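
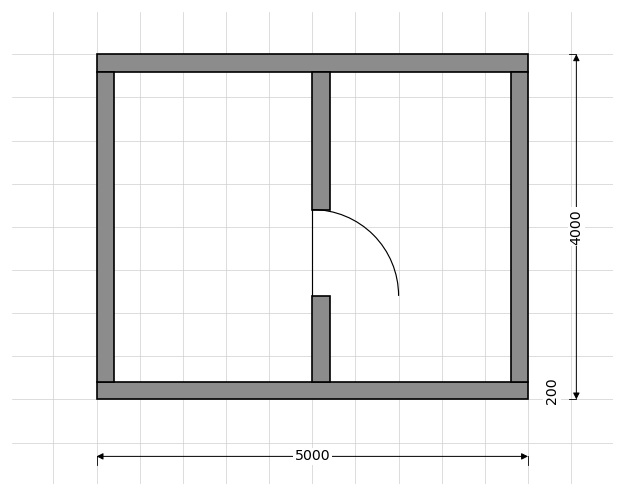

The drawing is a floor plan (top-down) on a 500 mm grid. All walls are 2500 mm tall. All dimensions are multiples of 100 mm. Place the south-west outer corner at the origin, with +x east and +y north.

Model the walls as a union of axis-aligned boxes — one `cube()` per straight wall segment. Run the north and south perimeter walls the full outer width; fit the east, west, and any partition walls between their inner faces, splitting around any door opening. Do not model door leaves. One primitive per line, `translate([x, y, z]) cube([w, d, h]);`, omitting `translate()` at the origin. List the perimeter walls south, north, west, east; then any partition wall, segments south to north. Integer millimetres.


cube([5000, 200, 2500]);
translate([0, 3800, 0]) cube([5000, 200, 2500]);
translate([0, 200, 0]) cube([200, 3600, 2500]);
translate([4800, 200, 0]) cube([200, 3600, 2500]);
translate([2500, 200, 0]) cube([200, 1000, 2500]);
translate([2500, 2200, 0]) cube([200, 1600, 2500]);


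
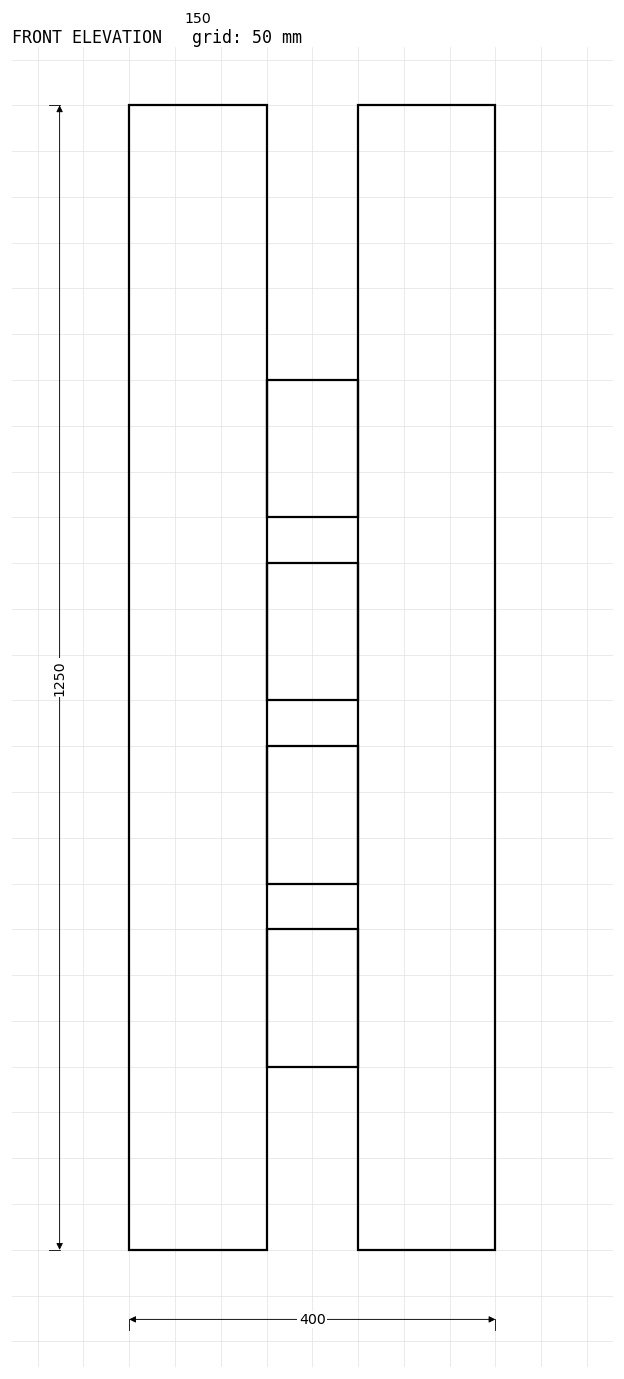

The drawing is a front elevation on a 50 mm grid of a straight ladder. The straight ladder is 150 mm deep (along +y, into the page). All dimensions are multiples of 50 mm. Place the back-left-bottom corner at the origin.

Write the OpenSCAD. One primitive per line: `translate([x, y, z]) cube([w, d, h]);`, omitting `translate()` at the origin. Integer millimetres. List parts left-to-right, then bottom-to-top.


cube([150, 150, 1250]);
translate([150, 0, 200]) cube([100, 150, 150]);
translate([150, 0, 400]) cube([100, 150, 150]);
translate([150, 0, 600]) cube([100, 150, 150]);
translate([150, 0, 800]) cube([100, 150, 150]);
translate([250, 0, 0]) cube([150, 150, 1250]);


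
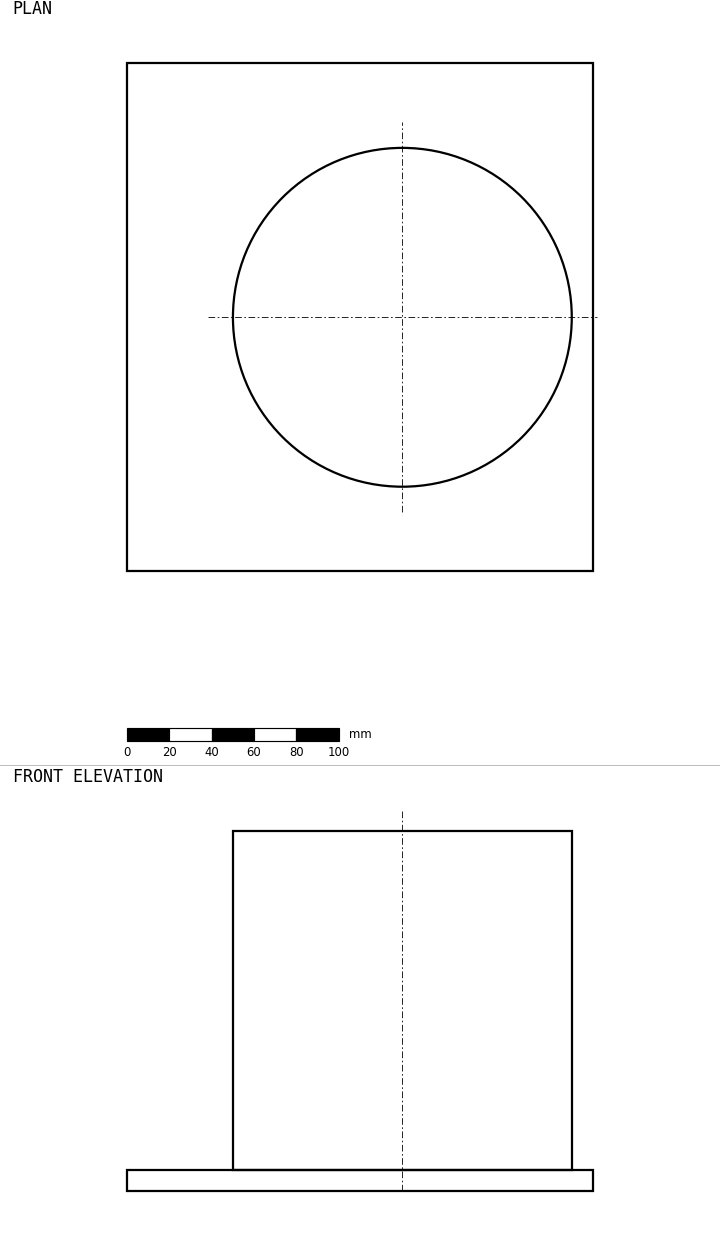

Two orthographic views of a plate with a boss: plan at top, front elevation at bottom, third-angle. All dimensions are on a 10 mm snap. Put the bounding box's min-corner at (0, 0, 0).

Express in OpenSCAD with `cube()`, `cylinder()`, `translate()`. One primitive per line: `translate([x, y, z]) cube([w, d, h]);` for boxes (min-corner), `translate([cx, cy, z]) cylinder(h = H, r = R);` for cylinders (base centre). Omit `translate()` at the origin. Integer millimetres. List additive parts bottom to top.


cube([220, 240, 10]);
translate([130, 120, 10]) cylinder(h = 160, r = 80);


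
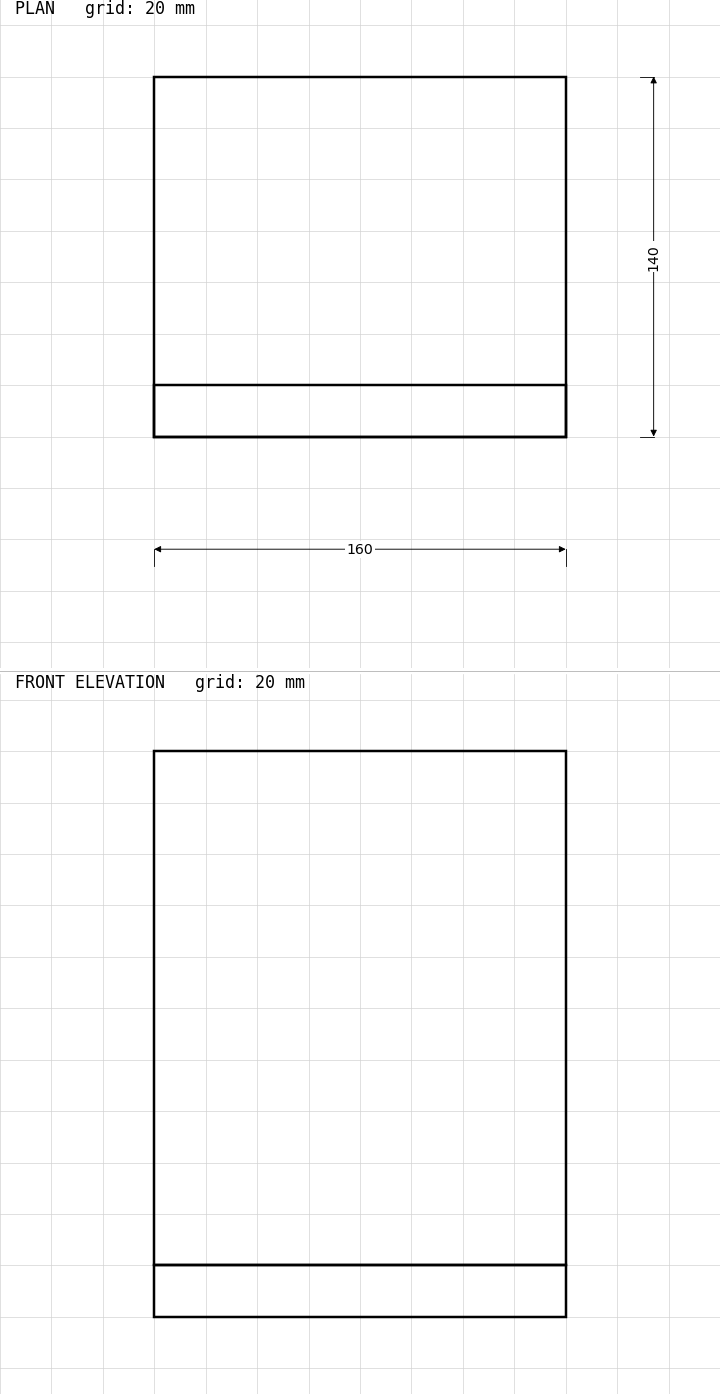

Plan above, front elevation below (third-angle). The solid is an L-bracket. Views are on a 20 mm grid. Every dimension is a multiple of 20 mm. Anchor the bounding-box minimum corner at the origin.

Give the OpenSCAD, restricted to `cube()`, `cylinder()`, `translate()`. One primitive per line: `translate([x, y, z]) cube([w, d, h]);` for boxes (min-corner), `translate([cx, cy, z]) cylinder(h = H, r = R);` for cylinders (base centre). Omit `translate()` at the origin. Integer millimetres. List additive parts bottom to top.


cube([160, 140, 20]);
translate([0, 0, 20]) cube([160, 20, 200]);


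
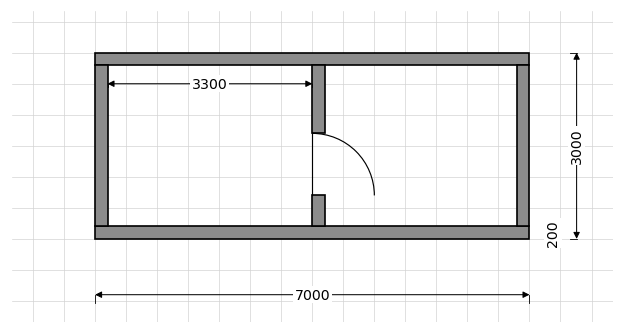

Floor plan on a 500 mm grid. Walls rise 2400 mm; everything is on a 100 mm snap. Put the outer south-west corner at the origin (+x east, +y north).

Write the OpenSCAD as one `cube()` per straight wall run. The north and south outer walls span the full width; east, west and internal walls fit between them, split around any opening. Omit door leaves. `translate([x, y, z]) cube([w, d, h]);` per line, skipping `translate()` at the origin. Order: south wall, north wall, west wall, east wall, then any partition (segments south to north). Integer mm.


cube([7000, 200, 2400]);
translate([0, 2800, 0]) cube([7000, 200, 2400]);
translate([0, 200, 0]) cube([200, 2600, 2400]);
translate([6800, 200, 0]) cube([200, 2600, 2400]);
translate([3500, 200, 0]) cube([200, 500, 2400]);
translate([3500, 1700, 0]) cube([200, 1100, 2400]);


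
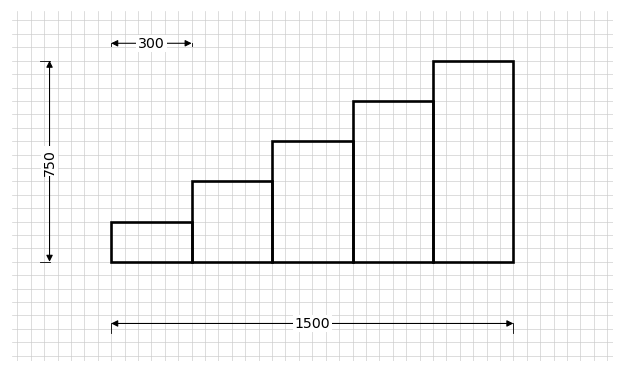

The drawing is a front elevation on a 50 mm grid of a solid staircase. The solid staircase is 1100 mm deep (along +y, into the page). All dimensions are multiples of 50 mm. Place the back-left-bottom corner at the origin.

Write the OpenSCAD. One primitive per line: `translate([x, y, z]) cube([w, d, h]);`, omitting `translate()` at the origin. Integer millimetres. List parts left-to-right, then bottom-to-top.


cube([300, 1100, 150]);
translate([300, 0, 0]) cube([300, 1100, 300]);
translate([600, 0, 0]) cube([300, 1100, 450]);
translate([900, 0, 0]) cube([300, 1100, 600]);
translate([1200, 0, 0]) cube([300, 1100, 750]);


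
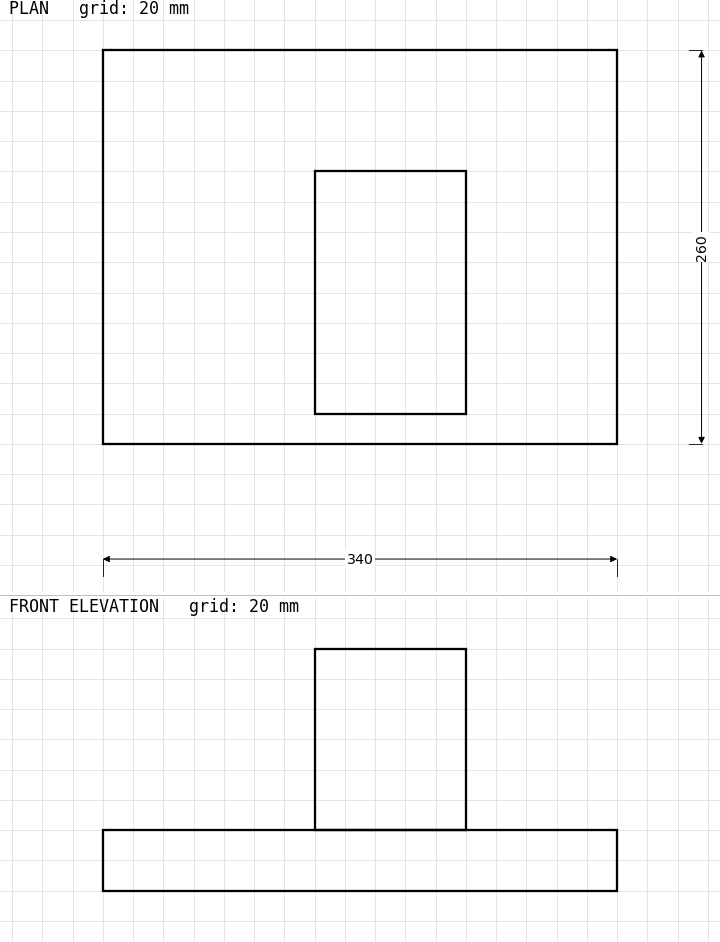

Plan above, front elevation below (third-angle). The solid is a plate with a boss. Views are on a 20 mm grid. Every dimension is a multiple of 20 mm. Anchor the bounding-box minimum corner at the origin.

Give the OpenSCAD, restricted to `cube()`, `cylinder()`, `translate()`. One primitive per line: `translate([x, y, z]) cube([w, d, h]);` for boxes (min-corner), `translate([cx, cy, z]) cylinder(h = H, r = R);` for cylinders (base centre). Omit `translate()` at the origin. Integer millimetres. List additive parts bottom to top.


cube([340, 260, 40]);
translate([140, 20, 40]) cube([100, 160, 120]);


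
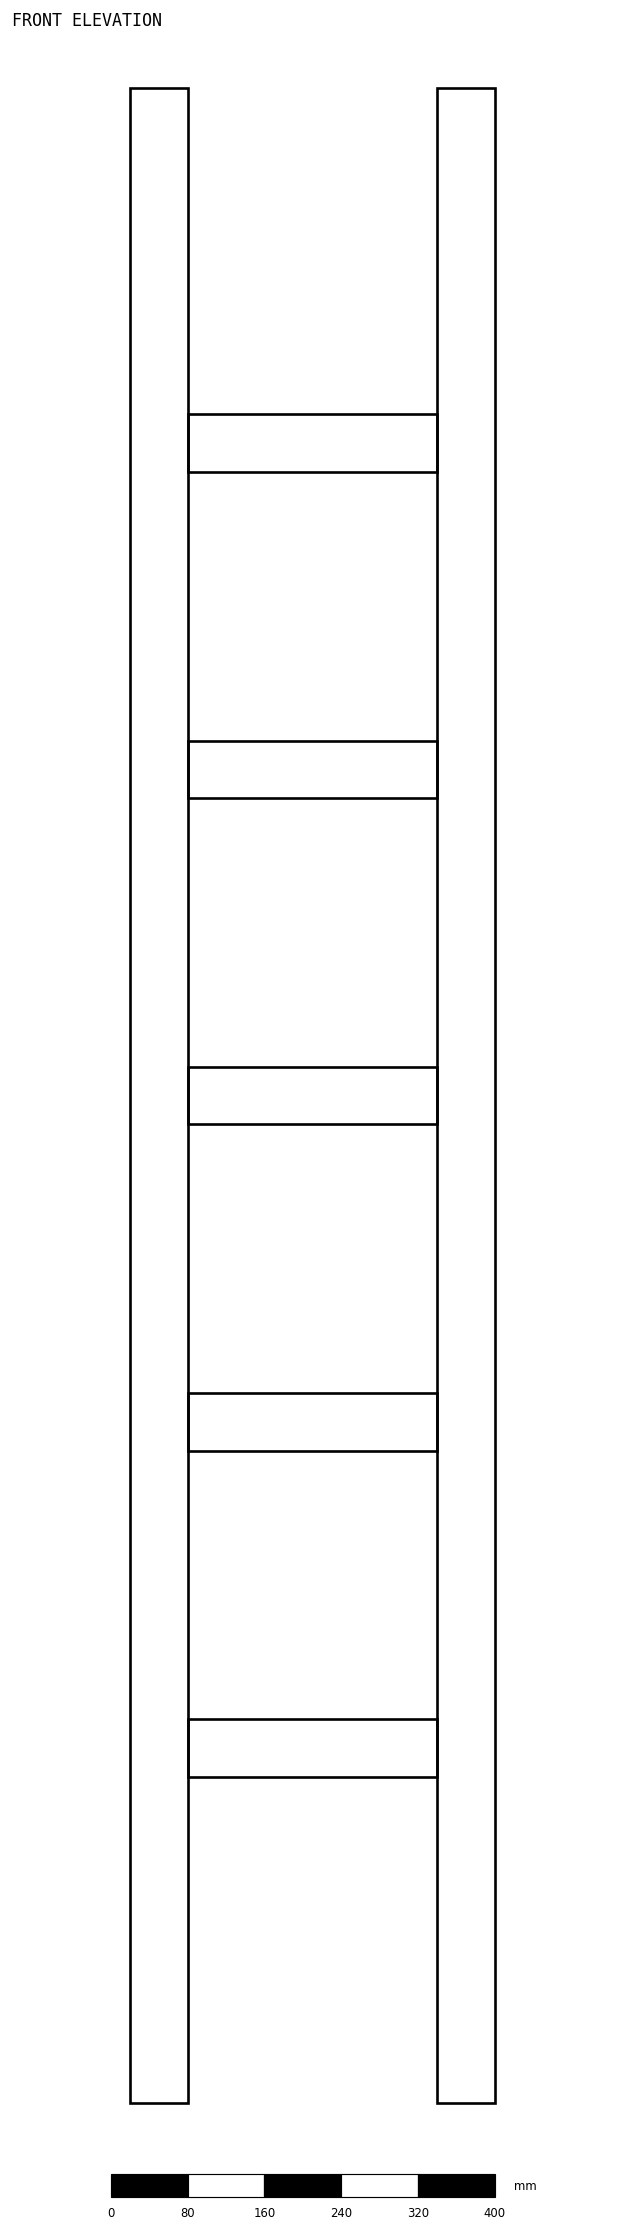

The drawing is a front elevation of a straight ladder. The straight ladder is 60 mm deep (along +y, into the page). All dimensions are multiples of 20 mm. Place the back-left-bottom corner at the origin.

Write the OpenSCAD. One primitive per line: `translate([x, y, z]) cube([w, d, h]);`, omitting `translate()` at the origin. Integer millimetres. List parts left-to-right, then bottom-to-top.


cube([60, 60, 2100]);
translate([60, 0, 340]) cube([260, 60, 60]);
translate([60, 0, 680]) cube([260, 60, 60]);
translate([60, 0, 1020]) cube([260, 60, 60]);
translate([60, 0, 1360]) cube([260, 60, 60]);
translate([60, 0, 1700]) cube([260, 60, 60]);
translate([320, 0, 0]) cube([60, 60, 2100]);


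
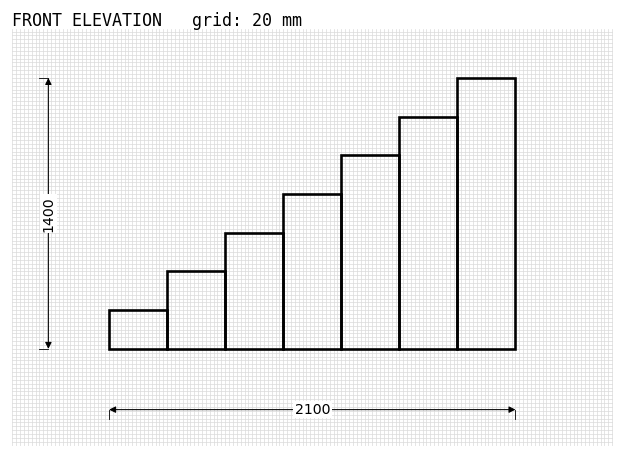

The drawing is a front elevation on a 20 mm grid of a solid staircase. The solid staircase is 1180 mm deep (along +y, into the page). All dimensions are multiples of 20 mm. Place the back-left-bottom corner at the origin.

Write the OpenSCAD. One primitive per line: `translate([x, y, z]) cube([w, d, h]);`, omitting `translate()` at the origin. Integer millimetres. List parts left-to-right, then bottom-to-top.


cube([300, 1180, 200]);
translate([300, 0, 0]) cube([300, 1180, 400]);
translate([600, 0, 0]) cube([300, 1180, 600]);
translate([900, 0, 0]) cube([300, 1180, 800]);
translate([1200, 0, 0]) cube([300, 1180, 1000]);
translate([1500, 0, 0]) cube([300, 1180, 1200]);
translate([1800, 0, 0]) cube([300, 1180, 1400]);


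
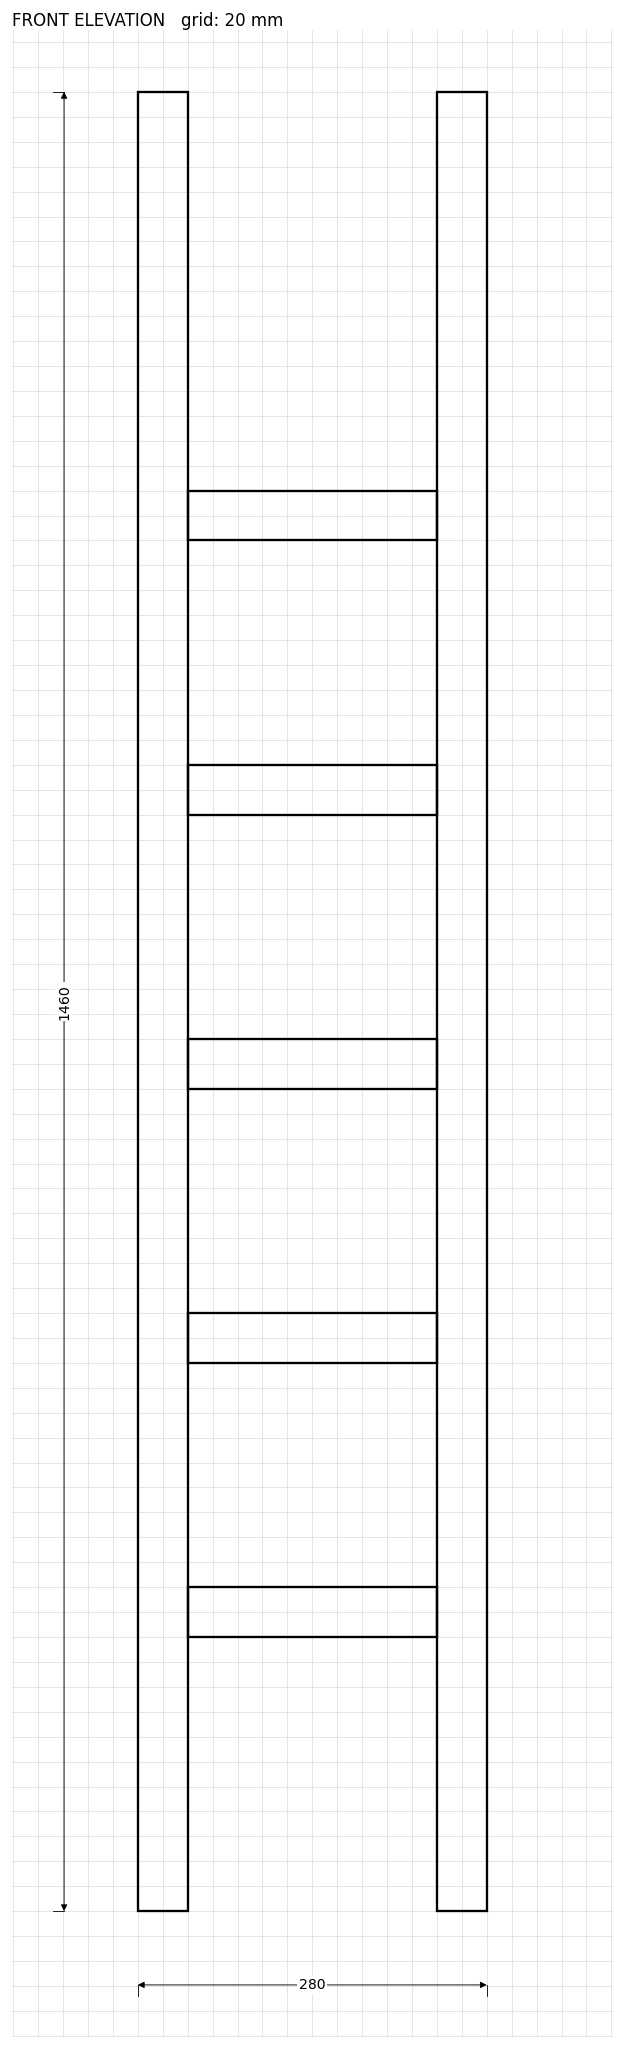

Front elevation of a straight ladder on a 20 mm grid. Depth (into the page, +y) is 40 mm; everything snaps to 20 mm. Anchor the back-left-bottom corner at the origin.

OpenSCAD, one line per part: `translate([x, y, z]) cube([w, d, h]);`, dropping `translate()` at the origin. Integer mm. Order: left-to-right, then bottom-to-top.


cube([40, 40, 1460]);
translate([40, 0, 220]) cube([200, 40, 40]);
translate([40, 0, 440]) cube([200, 40, 40]);
translate([40, 0, 660]) cube([200, 40, 40]);
translate([40, 0, 880]) cube([200, 40, 40]);
translate([40, 0, 1100]) cube([200, 40, 40]);
translate([240, 0, 0]) cube([40, 40, 1460]);


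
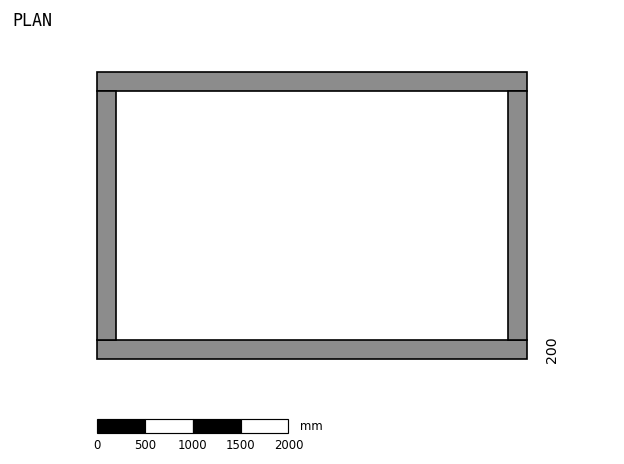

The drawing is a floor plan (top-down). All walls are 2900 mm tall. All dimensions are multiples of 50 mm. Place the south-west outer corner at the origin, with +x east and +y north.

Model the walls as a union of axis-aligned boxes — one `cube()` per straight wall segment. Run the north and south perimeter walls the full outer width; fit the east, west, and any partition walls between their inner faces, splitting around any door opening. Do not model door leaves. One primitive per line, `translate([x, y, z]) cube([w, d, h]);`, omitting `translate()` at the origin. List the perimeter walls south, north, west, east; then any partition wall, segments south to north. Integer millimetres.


cube([4500, 200, 2900]);
translate([0, 2800, 0]) cube([4500, 200, 2900]);
translate([0, 200, 0]) cube([200, 2600, 2900]);
translate([4300, 200, 0]) cube([200, 2600, 2900]);


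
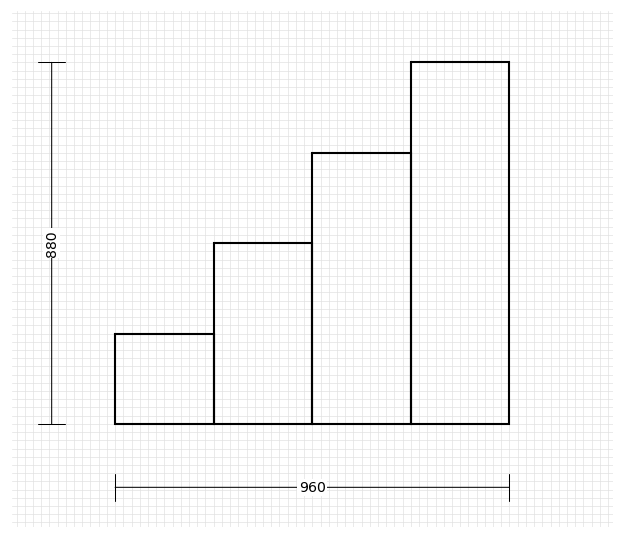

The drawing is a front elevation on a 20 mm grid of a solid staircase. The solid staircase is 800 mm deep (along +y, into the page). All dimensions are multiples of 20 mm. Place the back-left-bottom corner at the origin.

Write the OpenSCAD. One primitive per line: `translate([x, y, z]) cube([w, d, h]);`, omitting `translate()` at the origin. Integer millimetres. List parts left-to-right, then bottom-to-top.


cube([240, 800, 220]);
translate([240, 0, 0]) cube([240, 800, 440]);
translate([480, 0, 0]) cube([240, 800, 660]);
translate([720, 0, 0]) cube([240, 800, 880]);


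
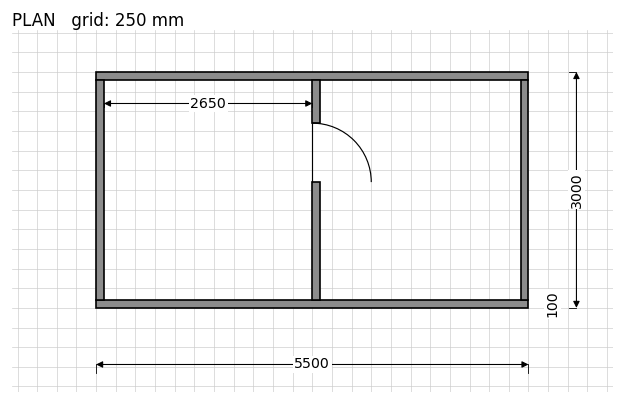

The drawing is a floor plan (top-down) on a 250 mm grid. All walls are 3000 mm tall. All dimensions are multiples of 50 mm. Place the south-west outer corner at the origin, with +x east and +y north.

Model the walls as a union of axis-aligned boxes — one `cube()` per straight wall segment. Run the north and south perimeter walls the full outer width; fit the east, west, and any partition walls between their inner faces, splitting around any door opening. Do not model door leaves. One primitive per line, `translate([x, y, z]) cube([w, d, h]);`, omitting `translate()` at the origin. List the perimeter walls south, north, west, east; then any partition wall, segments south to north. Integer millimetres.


cube([5500, 100, 3000]);
translate([0, 2900, 0]) cube([5500, 100, 3000]);
translate([0, 100, 0]) cube([100, 2800, 3000]);
translate([5400, 100, 0]) cube([100, 2800, 3000]);
translate([2750, 100, 0]) cube([100, 1500, 3000]);
translate([2750, 2350, 0]) cube([100, 550, 3000]);


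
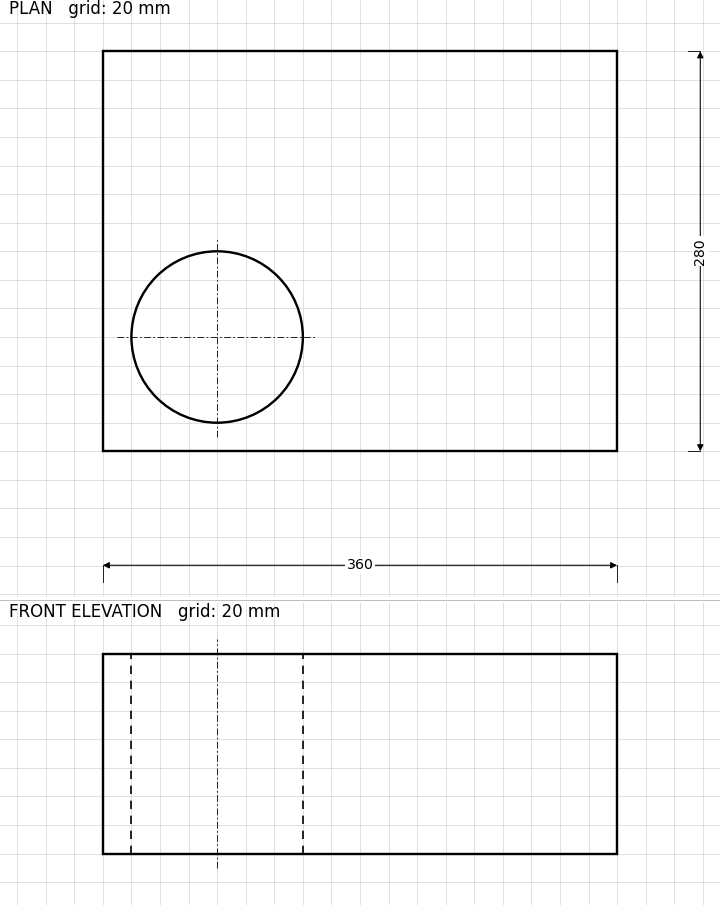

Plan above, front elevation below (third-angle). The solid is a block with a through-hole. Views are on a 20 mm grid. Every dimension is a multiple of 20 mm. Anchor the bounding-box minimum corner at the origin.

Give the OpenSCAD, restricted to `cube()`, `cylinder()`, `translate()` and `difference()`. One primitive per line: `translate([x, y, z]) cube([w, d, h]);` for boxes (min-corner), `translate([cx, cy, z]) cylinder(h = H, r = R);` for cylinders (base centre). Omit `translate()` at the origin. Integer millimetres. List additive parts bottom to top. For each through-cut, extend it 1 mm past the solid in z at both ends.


difference() {
  cube([360, 280, 140]);
  translate([80, 80, -1]) cylinder(h = 142, r = 60);
}


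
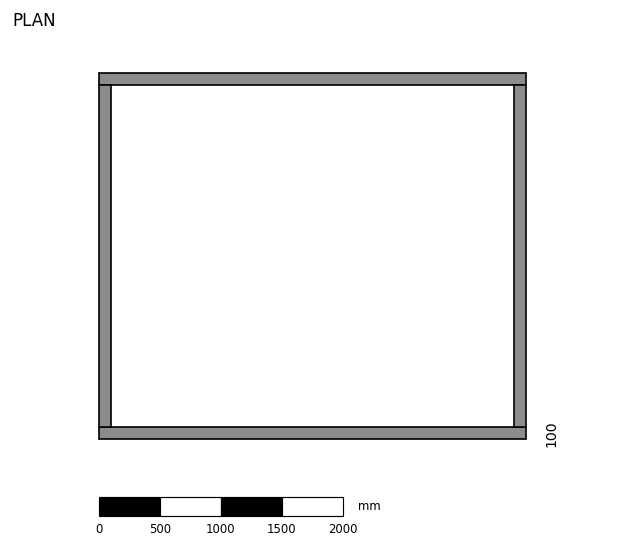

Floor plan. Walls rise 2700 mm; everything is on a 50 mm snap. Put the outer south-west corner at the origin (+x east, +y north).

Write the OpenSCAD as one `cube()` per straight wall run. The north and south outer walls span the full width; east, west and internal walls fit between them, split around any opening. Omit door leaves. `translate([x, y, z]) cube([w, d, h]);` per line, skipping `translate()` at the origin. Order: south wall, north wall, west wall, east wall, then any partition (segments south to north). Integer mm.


cube([3500, 100, 2700]);
translate([0, 2900, 0]) cube([3500, 100, 2700]);
translate([0, 100, 0]) cube([100, 2800, 2700]);
translate([3400, 100, 0]) cube([100, 2800, 2700]);


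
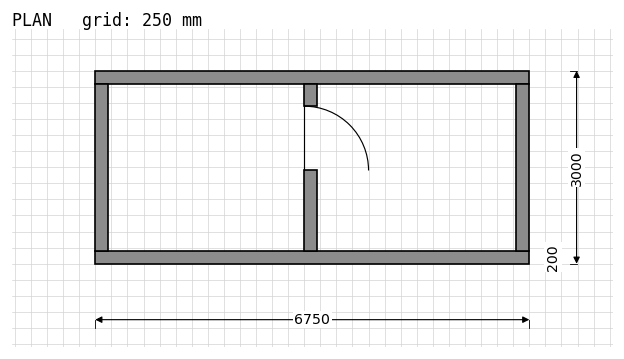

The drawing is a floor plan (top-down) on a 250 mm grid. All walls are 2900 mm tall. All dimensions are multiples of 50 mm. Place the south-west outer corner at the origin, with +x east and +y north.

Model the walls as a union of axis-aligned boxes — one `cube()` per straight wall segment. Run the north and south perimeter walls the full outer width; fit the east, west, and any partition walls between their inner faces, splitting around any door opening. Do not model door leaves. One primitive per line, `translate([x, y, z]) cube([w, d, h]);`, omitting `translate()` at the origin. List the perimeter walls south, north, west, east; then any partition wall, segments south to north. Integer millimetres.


cube([6750, 200, 2900]);
translate([0, 2800, 0]) cube([6750, 200, 2900]);
translate([0, 200, 0]) cube([200, 2600, 2900]);
translate([6550, 200, 0]) cube([200, 2600, 2900]);
translate([3250, 200, 0]) cube([200, 1250, 2900]);
translate([3250, 2450, 0]) cube([200, 350, 2900]);


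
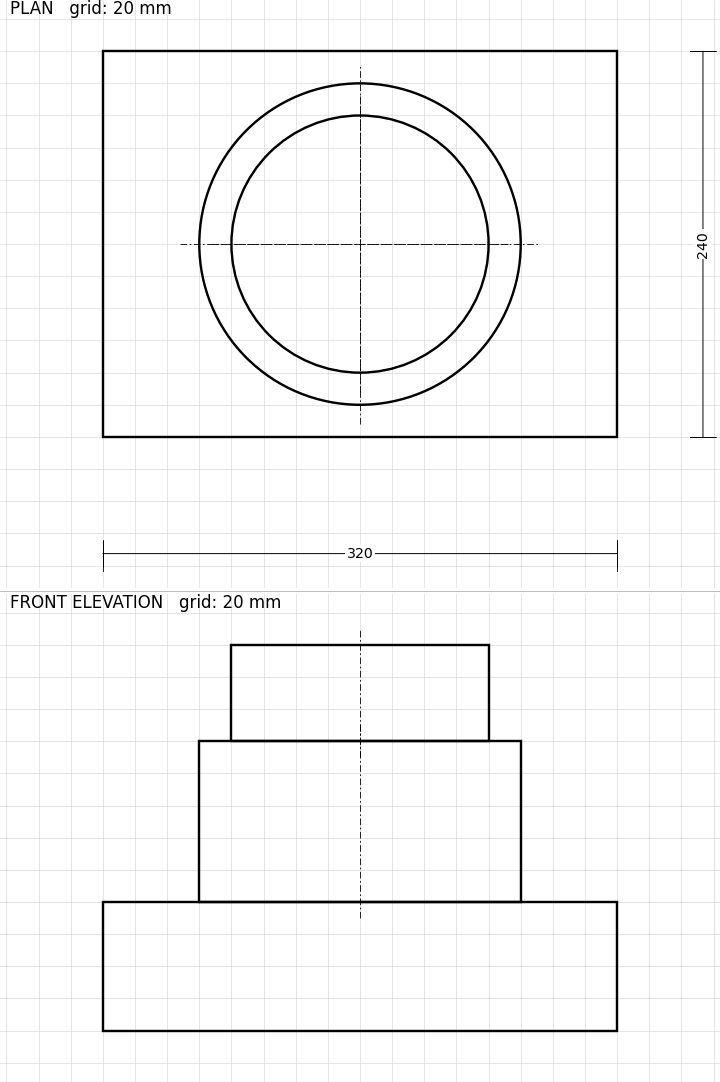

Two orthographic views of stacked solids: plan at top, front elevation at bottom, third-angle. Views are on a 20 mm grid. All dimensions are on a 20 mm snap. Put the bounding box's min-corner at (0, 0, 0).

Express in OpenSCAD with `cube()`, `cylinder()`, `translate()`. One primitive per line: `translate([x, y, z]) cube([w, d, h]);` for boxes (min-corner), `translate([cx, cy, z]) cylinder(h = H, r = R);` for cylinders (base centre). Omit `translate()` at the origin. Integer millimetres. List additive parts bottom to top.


cube([320, 240, 80]);
translate([160, 120, 80]) cylinder(h = 100, r = 100);
translate([160, 120, 180]) cylinder(h = 60, r = 80);


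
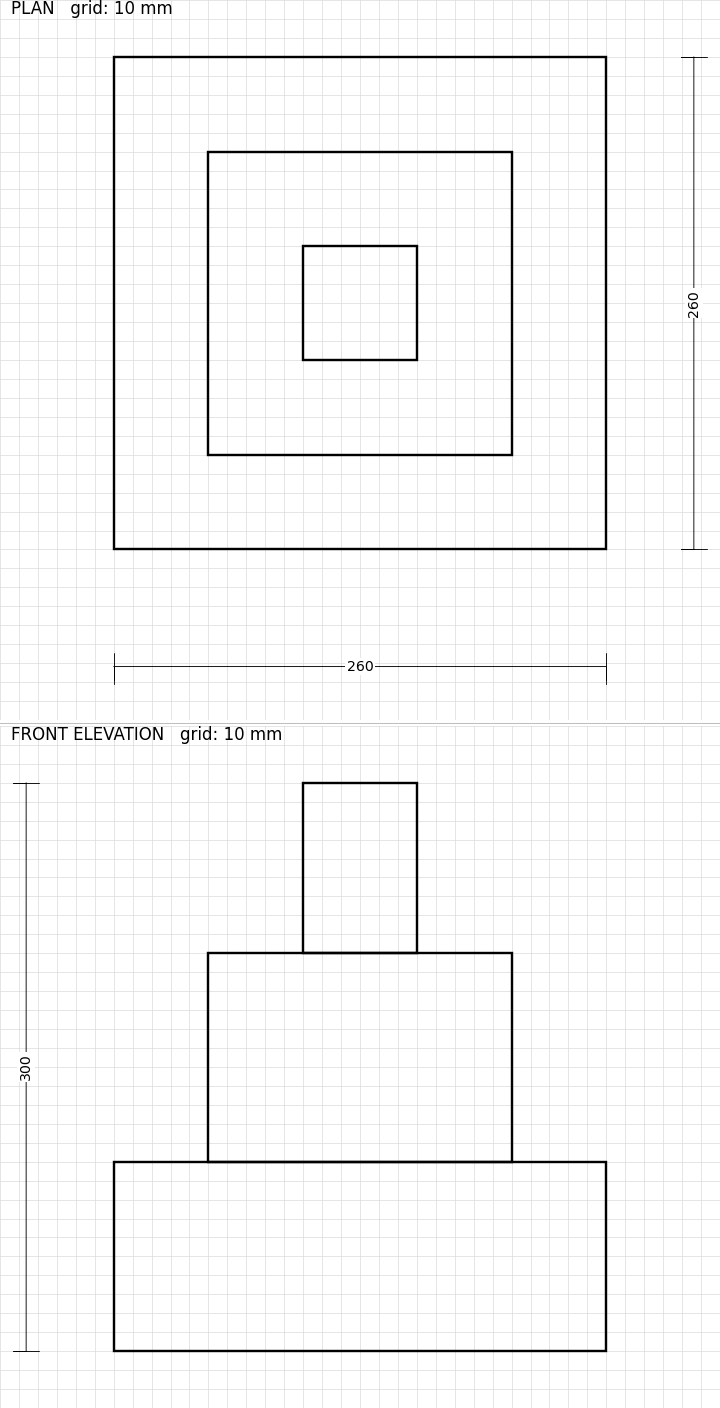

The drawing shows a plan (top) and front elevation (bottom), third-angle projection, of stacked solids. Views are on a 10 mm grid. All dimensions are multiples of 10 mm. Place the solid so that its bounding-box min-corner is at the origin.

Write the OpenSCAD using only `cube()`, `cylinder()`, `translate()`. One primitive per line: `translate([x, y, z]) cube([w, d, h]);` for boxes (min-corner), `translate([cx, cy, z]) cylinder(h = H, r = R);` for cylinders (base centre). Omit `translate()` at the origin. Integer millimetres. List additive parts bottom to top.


cube([260, 260, 100]);
translate([50, 50, 100]) cube([160, 160, 110]);
translate([100, 100, 210]) cube([60, 60, 90]);


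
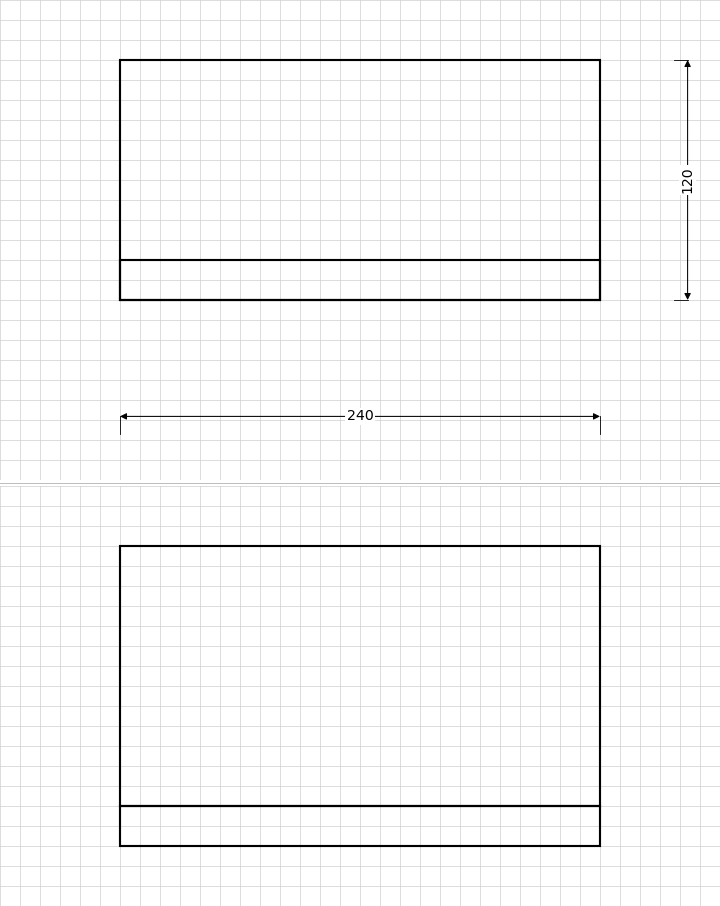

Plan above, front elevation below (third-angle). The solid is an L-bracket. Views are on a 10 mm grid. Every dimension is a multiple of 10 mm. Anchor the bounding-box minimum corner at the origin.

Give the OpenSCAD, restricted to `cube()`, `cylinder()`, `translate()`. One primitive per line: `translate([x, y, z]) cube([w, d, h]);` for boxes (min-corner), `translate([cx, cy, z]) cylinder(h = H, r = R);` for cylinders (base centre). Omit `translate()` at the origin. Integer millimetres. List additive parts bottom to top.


cube([240, 120, 20]);
translate([0, 0, 20]) cube([240, 20, 130]);


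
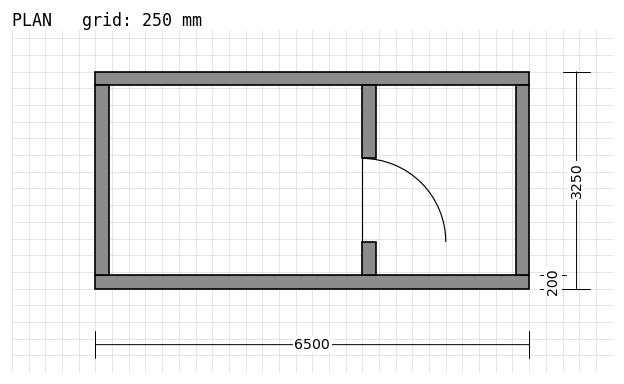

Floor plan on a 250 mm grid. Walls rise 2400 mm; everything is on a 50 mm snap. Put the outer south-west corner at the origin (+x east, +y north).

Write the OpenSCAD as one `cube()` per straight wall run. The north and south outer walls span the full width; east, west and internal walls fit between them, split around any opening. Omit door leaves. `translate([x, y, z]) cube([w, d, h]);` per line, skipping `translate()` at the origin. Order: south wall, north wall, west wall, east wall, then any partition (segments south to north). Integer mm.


cube([6500, 200, 2400]);
translate([0, 3050, 0]) cube([6500, 200, 2400]);
translate([0, 200, 0]) cube([200, 2850, 2400]);
translate([6300, 200, 0]) cube([200, 2850, 2400]);
translate([4000, 200, 0]) cube([200, 500, 2400]);
translate([4000, 1950, 0]) cube([200, 1100, 2400]);


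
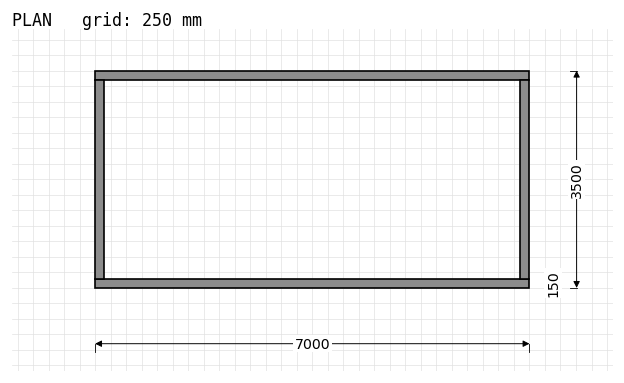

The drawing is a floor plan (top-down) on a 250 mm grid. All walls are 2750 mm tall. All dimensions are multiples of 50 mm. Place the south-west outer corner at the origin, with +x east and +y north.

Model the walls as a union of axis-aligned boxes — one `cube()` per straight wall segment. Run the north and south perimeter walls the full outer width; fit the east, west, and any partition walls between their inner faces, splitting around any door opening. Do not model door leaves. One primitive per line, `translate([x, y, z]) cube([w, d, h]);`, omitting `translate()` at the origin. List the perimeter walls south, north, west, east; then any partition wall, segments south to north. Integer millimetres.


cube([7000, 150, 2750]);
translate([0, 3350, 0]) cube([7000, 150, 2750]);
translate([0, 150, 0]) cube([150, 3200, 2750]);
translate([6850, 150, 0]) cube([150, 3200, 2750]);


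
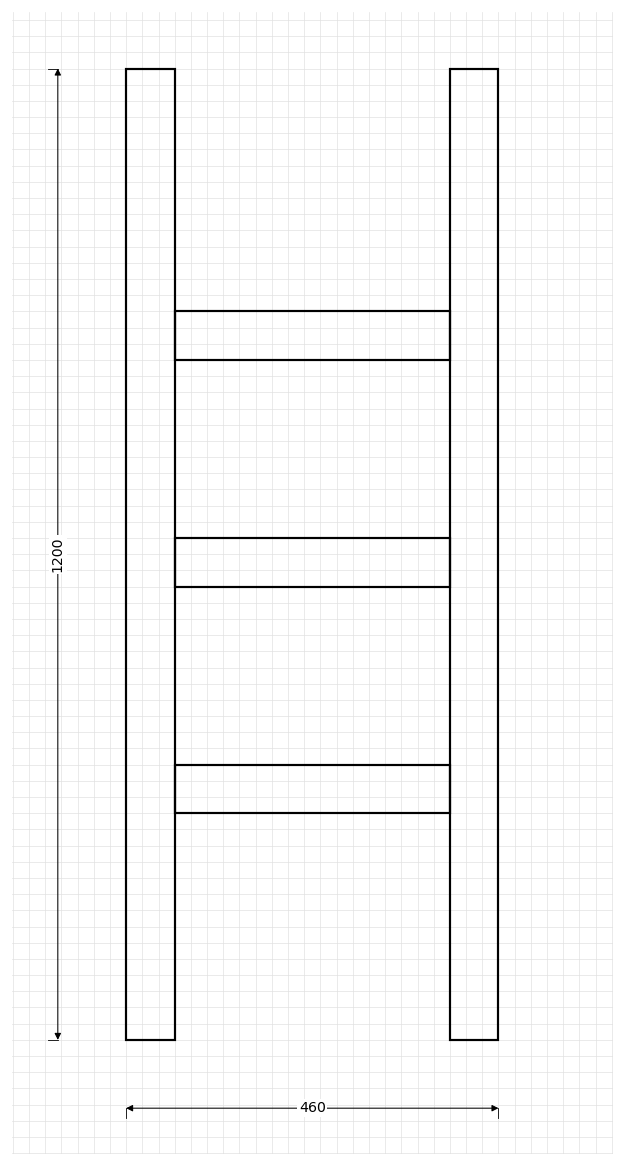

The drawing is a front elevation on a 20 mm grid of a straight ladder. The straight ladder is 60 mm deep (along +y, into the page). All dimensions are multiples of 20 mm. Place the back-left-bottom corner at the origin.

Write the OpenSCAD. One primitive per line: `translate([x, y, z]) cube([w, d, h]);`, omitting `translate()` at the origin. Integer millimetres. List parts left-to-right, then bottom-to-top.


cube([60, 60, 1200]);
translate([60, 0, 280]) cube([340, 60, 60]);
translate([60, 0, 560]) cube([340, 60, 60]);
translate([60, 0, 840]) cube([340, 60, 60]);
translate([400, 0, 0]) cube([60, 60, 1200]);


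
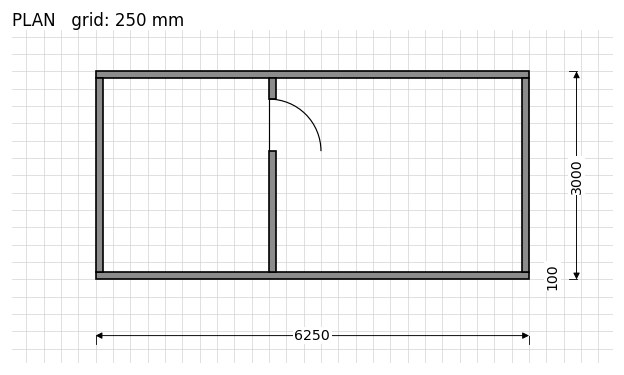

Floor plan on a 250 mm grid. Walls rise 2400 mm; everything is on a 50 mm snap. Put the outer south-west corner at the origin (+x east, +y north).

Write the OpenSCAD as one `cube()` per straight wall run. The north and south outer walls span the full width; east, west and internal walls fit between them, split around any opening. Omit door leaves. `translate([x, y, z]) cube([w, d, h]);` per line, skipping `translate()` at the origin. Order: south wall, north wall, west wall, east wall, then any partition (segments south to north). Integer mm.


cube([6250, 100, 2400]);
translate([0, 2900, 0]) cube([6250, 100, 2400]);
translate([0, 100, 0]) cube([100, 2800, 2400]);
translate([6150, 100, 0]) cube([100, 2800, 2400]);
translate([2500, 100, 0]) cube([100, 1750, 2400]);
translate([2500, 2600, 0]) cube([100, 300, 2400]);


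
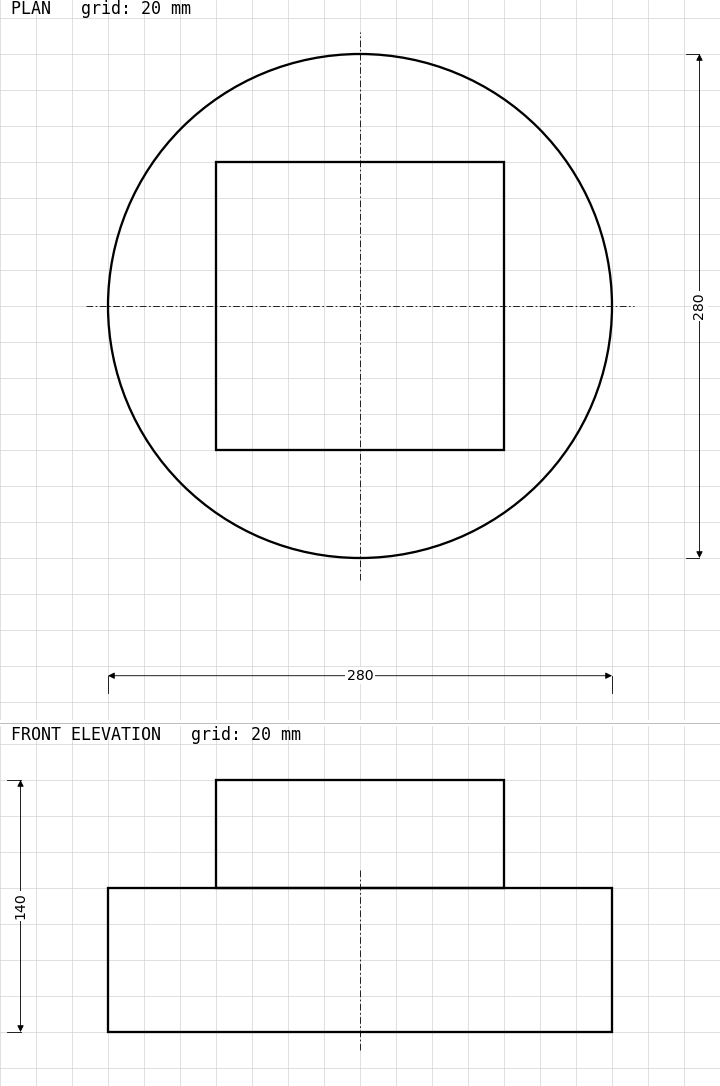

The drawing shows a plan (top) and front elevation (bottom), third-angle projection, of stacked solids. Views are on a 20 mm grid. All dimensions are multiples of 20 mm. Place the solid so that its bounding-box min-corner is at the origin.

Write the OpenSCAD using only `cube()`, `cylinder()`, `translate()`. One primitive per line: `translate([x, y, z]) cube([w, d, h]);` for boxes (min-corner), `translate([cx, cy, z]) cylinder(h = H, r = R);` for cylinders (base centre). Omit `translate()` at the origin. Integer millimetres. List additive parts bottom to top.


translate([140, 140, 0]) cylinder(h = 80, r = 140);
translate([60, 60, 80]) cube([160, 160, 60]);


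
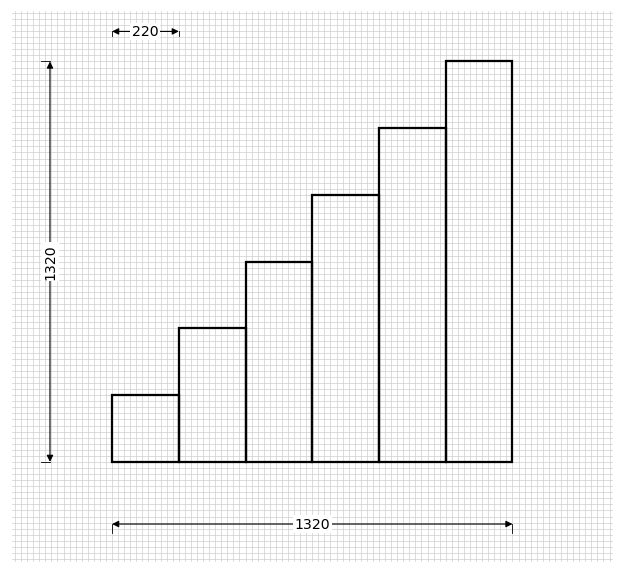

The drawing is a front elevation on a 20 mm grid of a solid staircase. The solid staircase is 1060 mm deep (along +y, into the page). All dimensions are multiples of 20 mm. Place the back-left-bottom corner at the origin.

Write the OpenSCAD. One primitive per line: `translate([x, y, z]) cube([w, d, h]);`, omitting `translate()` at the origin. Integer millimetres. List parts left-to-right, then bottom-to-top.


cube([220, 1060, 220]);
translate([220, 0, 0]) cube([220, 1060, 440]);
translate([440, 0, 0]) cube([220, 1060, 660]);
translate([660, 0, 0]) cube([220, 1060, 880]);
translate([880, 0, 0]) cube([220, 1060, 1100]);
translate([1100, 0, 0]) cube([220, 1060, 1320]);


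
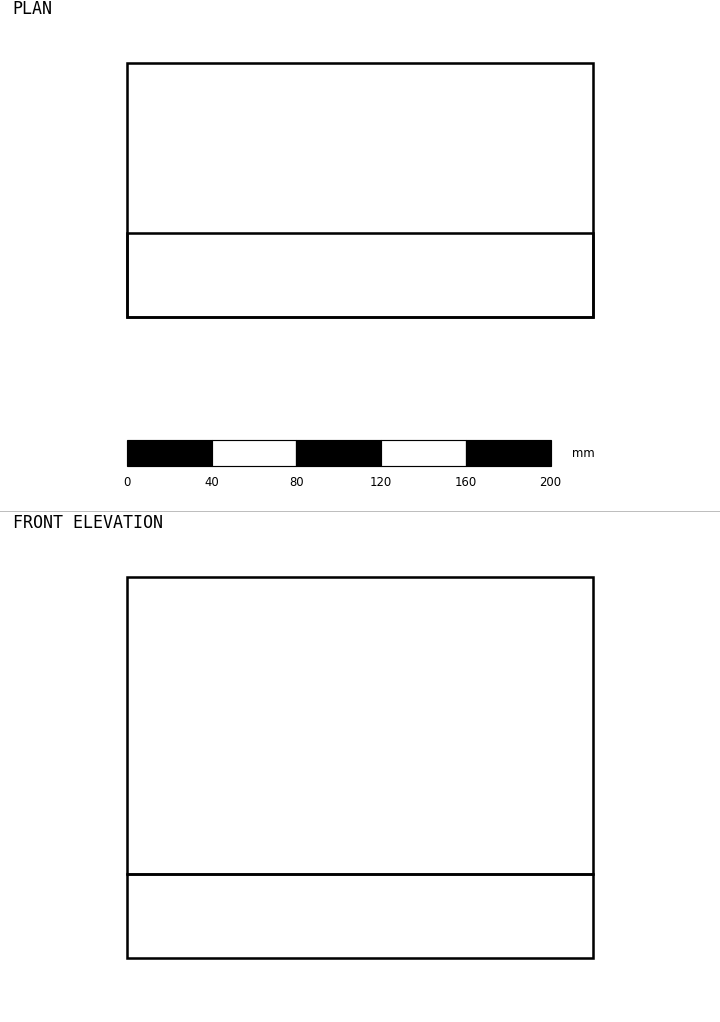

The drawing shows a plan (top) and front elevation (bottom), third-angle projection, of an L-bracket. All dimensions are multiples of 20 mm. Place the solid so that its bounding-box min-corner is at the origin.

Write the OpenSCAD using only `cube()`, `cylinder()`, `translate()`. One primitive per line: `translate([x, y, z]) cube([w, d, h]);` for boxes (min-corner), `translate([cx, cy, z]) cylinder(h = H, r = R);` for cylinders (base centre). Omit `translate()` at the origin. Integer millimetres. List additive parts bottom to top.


cube([220, 120, 40]);
translate([0, 0, 40]) cube([220, 40, 140]);


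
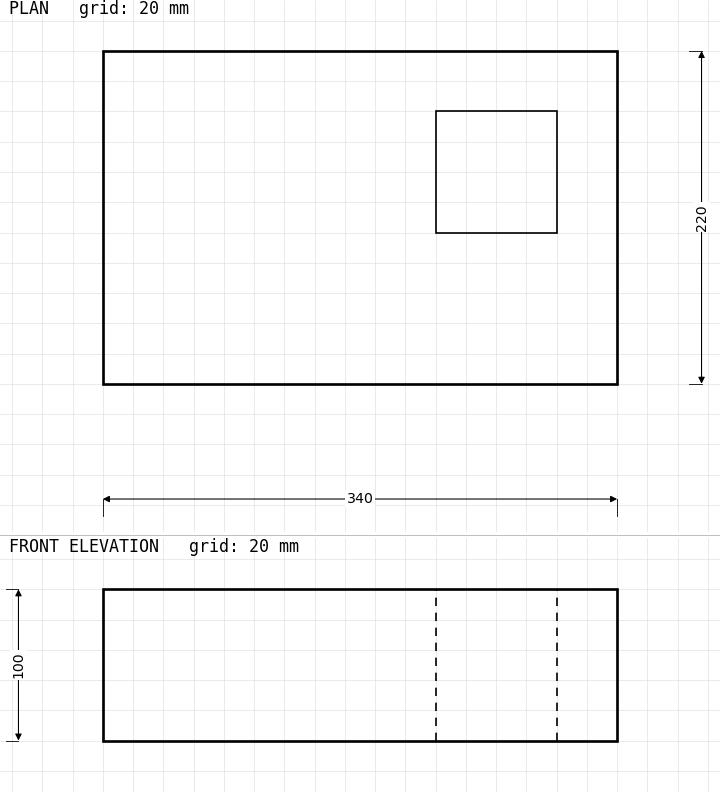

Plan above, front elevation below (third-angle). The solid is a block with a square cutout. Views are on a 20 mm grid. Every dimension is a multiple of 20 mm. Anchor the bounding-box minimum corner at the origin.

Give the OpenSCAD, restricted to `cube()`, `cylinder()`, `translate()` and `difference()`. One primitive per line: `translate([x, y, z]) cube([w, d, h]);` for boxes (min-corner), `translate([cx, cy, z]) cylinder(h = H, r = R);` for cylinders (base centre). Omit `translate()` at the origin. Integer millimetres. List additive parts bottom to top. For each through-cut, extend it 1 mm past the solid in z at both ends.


difference() {
  cube([340, 220, 100]);
  translate([220, 100, -1]) cube([80, 80, 102]);
}


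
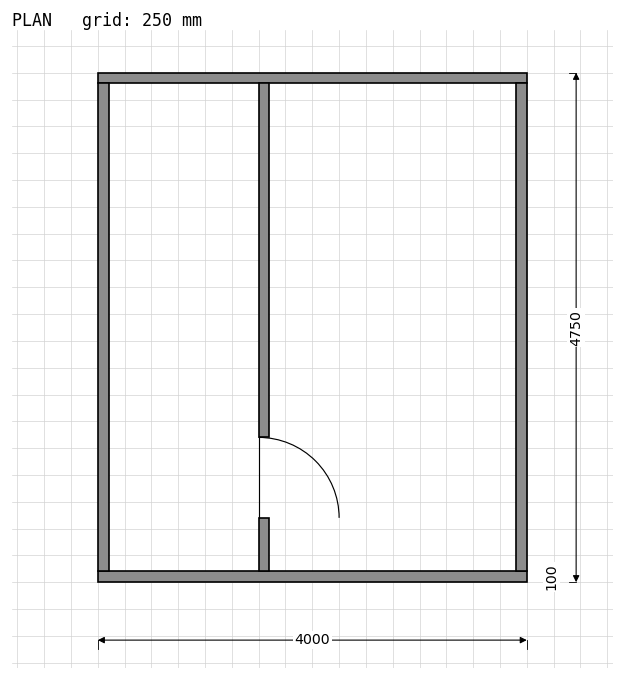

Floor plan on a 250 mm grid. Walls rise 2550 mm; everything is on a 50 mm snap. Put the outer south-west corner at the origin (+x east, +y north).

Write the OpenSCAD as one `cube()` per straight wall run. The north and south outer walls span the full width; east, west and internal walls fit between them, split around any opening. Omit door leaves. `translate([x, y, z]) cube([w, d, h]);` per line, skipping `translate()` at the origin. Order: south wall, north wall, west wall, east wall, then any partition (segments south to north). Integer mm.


cube([4000, 100, 2550]);
translate([0, 4650, 0]) cube([4000, 100, 2550]);
translate([0, 100, 0]) cube([100, 4550, 2550]);
translate([3900, 100, 0]) cube([100, 4550, 2550]);
translate([1500, 100, 0]) cube([100, 500, 2550]);
translate([1500, 1350, 0]) cube([100, 3300, 2550]);


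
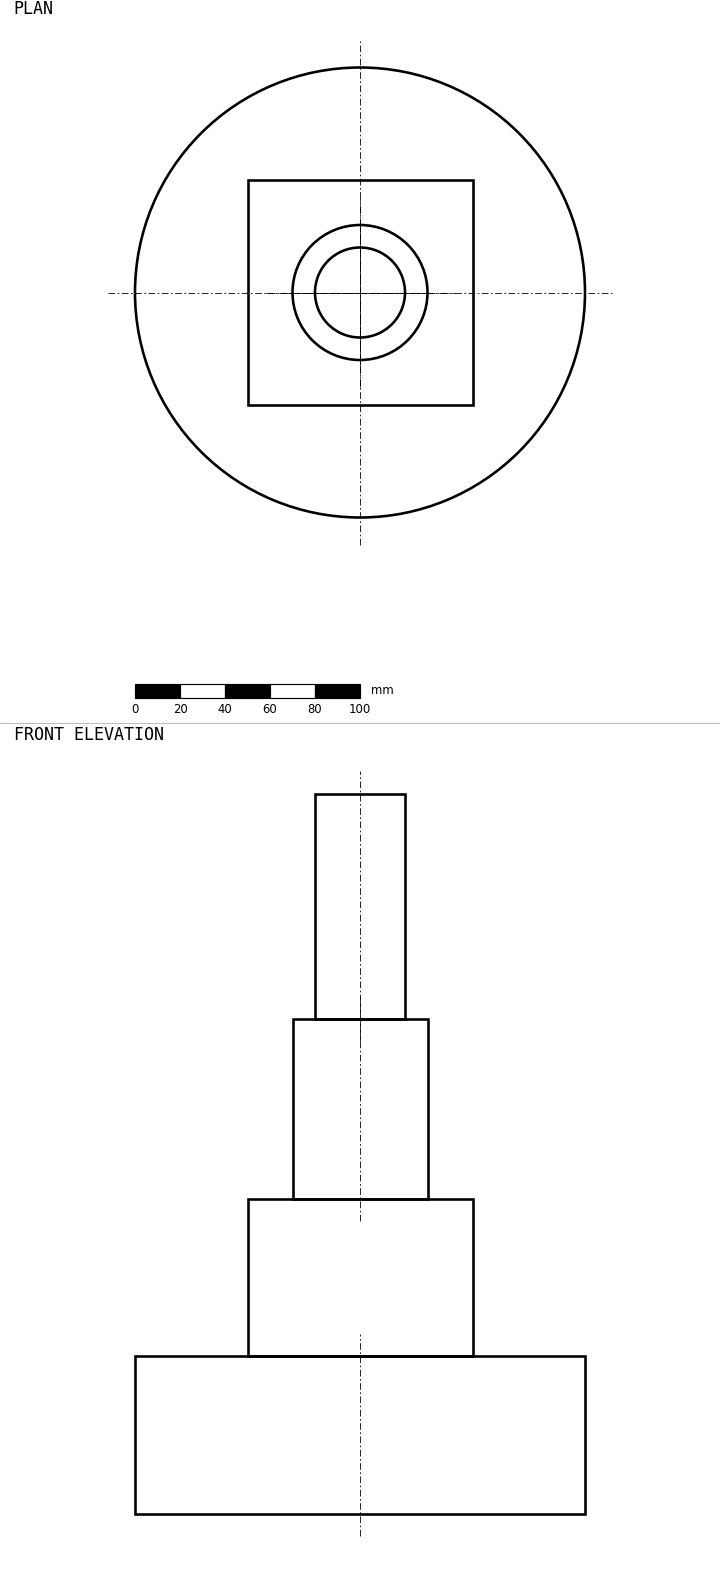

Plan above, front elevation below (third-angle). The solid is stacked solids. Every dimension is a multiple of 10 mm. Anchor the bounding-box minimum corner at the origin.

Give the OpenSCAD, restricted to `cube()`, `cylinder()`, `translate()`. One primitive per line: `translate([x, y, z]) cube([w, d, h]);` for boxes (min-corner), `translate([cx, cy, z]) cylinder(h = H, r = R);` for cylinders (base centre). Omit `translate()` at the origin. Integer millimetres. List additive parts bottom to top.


translate([100, 100, 0]) cylinder(h = 70, r = 100);
translate([50, 50, 70]) cube([100, 100, 70]);
translate([100, 100, 140]) cylinder(h = 80, r = 30);
translate([100, 100, 220]) cylinder(h = 100, r = 20);


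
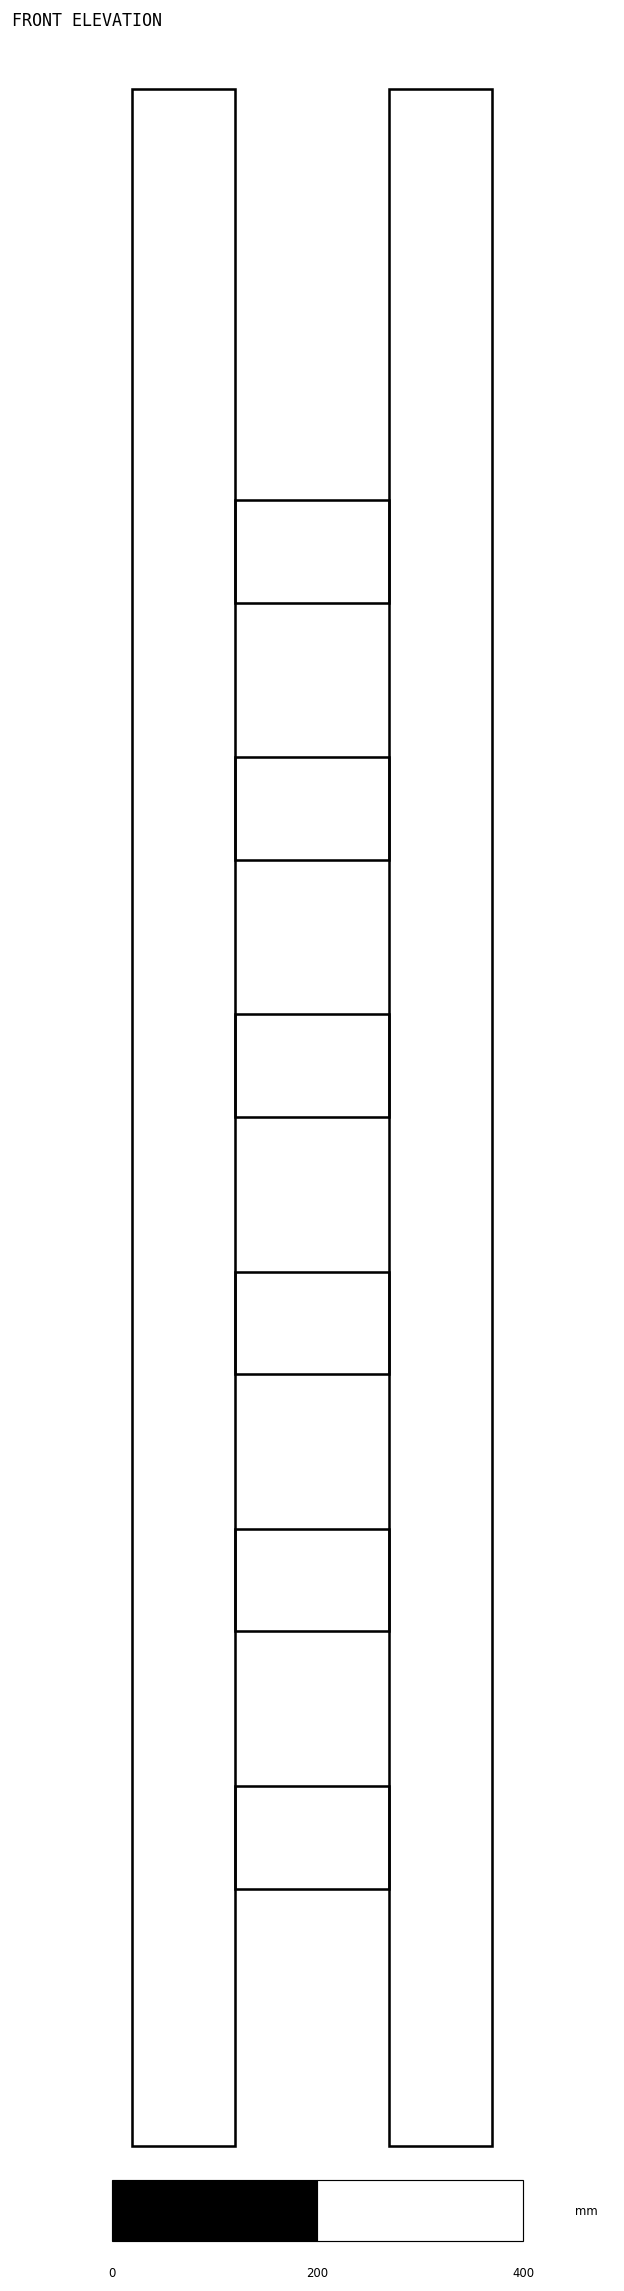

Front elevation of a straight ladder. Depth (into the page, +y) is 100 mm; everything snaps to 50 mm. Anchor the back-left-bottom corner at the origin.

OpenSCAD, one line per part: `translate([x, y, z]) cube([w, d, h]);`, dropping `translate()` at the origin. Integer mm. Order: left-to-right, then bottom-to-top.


cube([100, 100, 2000]);
translate([100, 0, 250]) cube([150, 100, 100]);
translate([100, 0, 500]) cube([150, 100, 100]);
translate([100, 0, 750]) cube([150, 100, 100]);
translate([100, 0, 1000]) cube([150, 100, 100]);
translate([100, 0, 1250]) cube([150, 100, 100]);
translate([100, 0, 1500]) cube([150, 100, 100]);
translate([250, 0, 0]) cube([100, 100, 2000]);


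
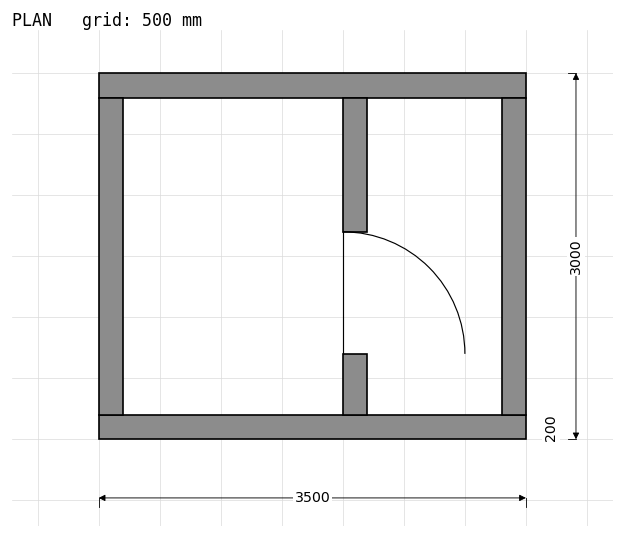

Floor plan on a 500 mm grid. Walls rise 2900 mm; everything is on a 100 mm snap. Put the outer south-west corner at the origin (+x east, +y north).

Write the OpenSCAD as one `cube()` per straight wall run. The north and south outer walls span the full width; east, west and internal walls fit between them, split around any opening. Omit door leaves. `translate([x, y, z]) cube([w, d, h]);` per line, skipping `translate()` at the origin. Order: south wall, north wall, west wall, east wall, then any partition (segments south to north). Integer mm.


cube([3500, 200, 2900]);
translate([0, 2800, 0]) cube([3500, 200, 2900]);
translate([0, 200, 0]) cube([200, 2600, 2900]);
translate([3300, 200, 0]) cube([200, 2600, 2900]);
translate([2000, 200, 0]) cube([200, 500, 2900]);
translate([2000, 1700, 0]) cube([200, 1100, 2900]);


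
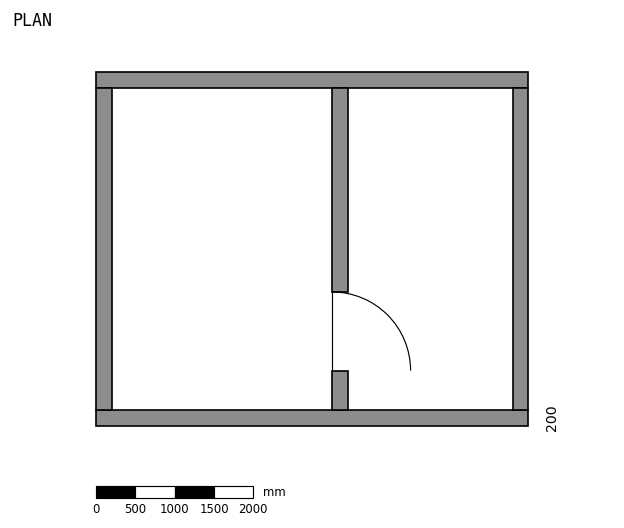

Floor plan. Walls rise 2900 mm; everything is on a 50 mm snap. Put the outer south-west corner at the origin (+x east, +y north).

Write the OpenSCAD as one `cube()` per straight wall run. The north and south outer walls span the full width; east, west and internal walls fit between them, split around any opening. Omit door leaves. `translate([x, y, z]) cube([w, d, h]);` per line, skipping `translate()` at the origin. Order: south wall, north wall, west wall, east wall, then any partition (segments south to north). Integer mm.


cube([5500, 200, 2900]);
translate([0, 4300, 0]) cube([5500, 200, 2900]);
translate([0, 200, 0]) cube([200, 4100, 2900]);
translate([5300, 200, 0]) cube([200, 4100, 2900]);
translate([3000, 200, 0]) cube([200, 500, 2900]);
translate([3000, 1700, 0]) cube([200, 2600, 2900]);


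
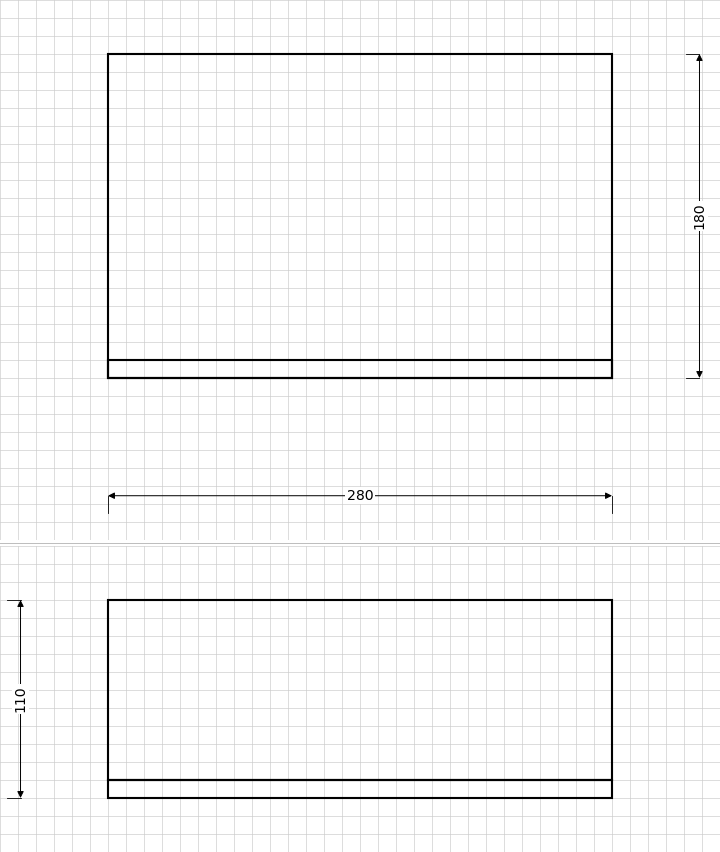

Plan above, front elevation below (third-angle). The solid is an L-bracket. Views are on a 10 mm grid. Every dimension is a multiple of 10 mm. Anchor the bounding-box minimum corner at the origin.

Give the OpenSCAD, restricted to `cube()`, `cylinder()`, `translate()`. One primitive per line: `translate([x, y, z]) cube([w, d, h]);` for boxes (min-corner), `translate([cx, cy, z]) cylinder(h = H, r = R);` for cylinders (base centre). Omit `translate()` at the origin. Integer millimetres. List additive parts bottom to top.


cube([280, 180, 10]);
translate([0, 0, 10]) cube([280, 10, 100]);


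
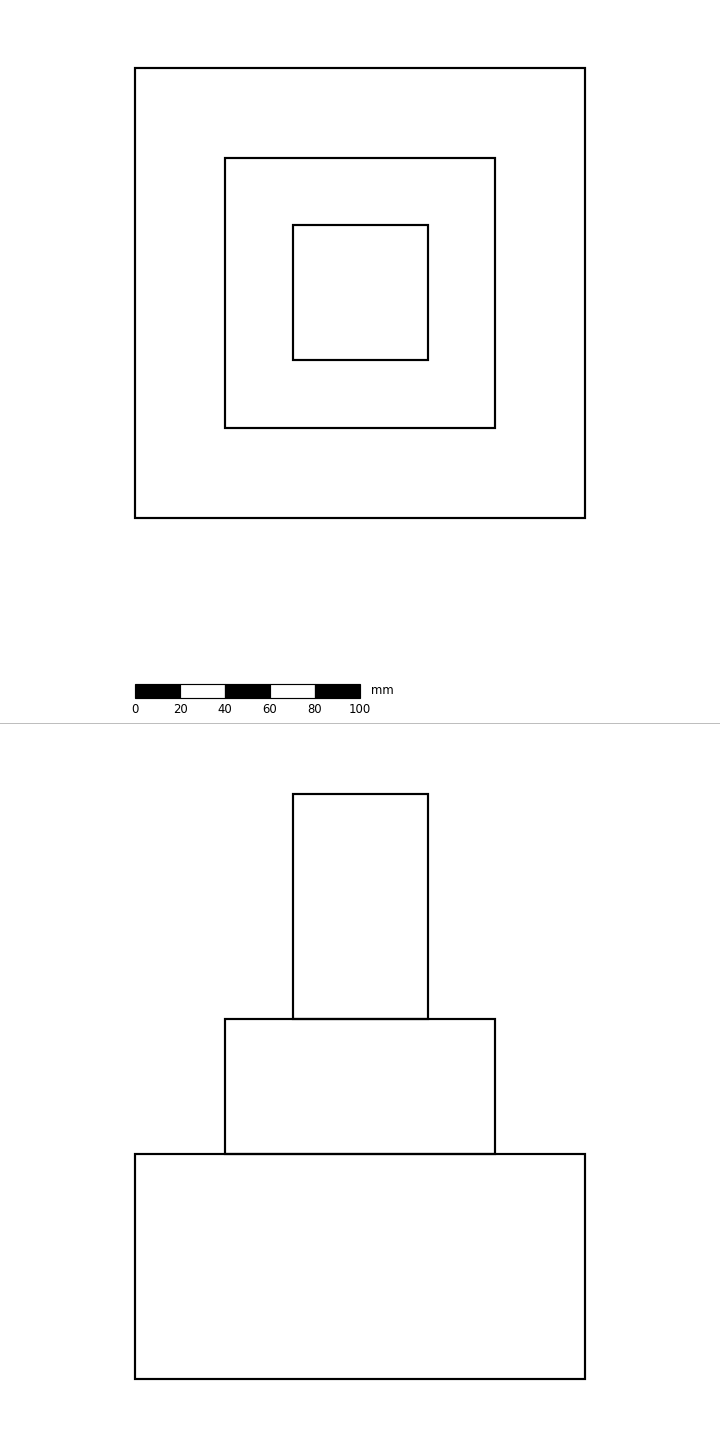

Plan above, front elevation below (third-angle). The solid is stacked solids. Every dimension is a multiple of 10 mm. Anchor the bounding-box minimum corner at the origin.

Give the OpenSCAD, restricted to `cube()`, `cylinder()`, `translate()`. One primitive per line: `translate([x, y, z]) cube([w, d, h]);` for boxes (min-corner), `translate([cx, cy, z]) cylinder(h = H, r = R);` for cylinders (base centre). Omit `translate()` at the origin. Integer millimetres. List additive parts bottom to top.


cube([200, 200, 100]);
translate([40, 40, 100]) cube([120, 120, 60]);
translate([70, 70, 160]) cube([60, 60, 100]);


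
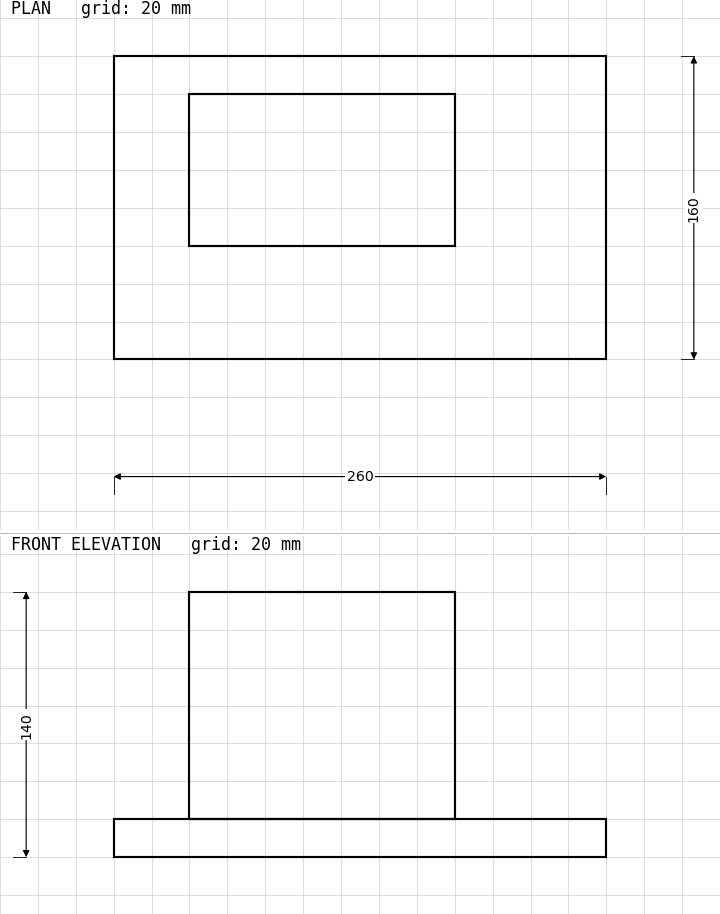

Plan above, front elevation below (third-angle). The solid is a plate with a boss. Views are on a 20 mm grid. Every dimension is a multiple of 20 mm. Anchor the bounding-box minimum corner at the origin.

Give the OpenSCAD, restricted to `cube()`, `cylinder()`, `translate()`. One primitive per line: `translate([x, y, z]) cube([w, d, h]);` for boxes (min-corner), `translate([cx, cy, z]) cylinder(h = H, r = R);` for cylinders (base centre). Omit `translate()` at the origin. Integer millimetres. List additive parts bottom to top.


cube([260, 160, 20]);
translate([40, 60, 20]) cube([140, 80, 120]);


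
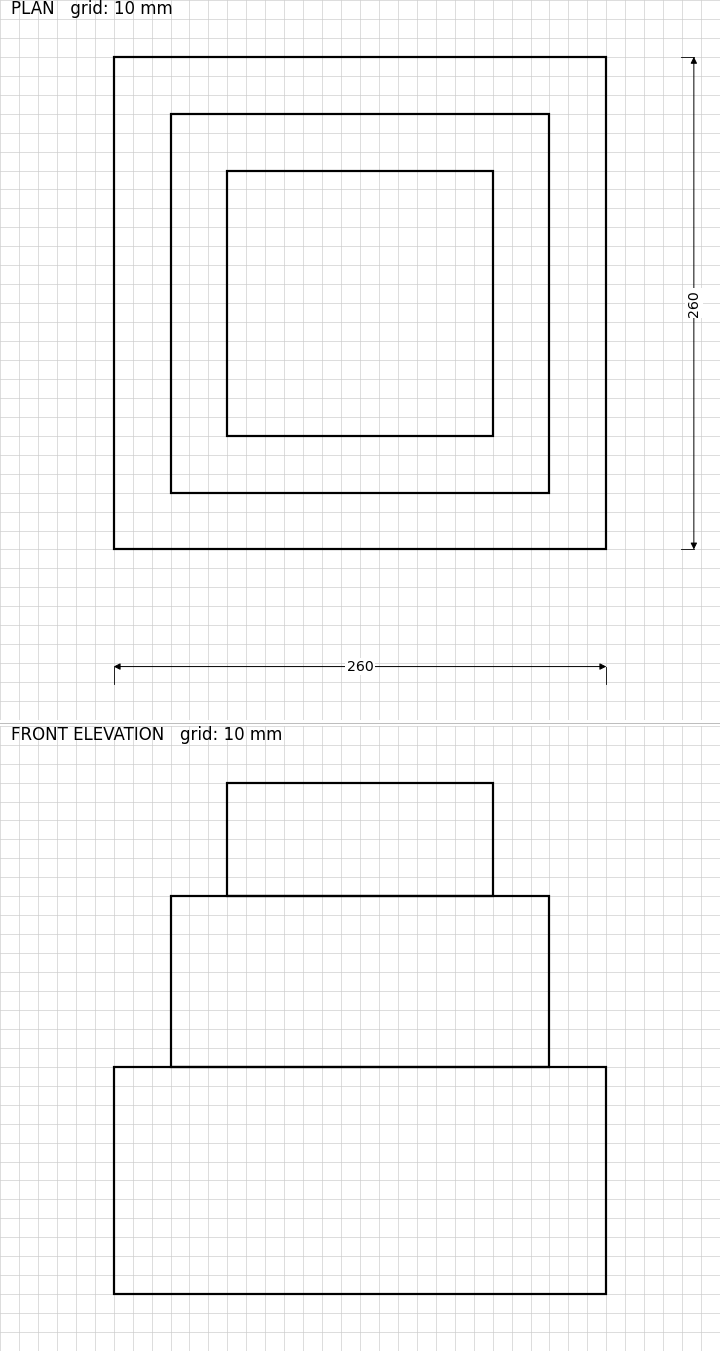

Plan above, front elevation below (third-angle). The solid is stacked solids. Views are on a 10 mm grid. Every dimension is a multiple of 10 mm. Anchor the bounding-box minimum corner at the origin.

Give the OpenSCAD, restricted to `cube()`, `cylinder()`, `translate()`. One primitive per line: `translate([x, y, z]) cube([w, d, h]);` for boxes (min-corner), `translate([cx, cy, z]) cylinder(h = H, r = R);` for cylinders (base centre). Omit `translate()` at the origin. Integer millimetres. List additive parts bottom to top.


cube([260, 260, 120]);
translate([30, 30, 120]) cube([200, 200, 90]);
translate([60, 60, 210]) cube([140, 140, 60]);
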